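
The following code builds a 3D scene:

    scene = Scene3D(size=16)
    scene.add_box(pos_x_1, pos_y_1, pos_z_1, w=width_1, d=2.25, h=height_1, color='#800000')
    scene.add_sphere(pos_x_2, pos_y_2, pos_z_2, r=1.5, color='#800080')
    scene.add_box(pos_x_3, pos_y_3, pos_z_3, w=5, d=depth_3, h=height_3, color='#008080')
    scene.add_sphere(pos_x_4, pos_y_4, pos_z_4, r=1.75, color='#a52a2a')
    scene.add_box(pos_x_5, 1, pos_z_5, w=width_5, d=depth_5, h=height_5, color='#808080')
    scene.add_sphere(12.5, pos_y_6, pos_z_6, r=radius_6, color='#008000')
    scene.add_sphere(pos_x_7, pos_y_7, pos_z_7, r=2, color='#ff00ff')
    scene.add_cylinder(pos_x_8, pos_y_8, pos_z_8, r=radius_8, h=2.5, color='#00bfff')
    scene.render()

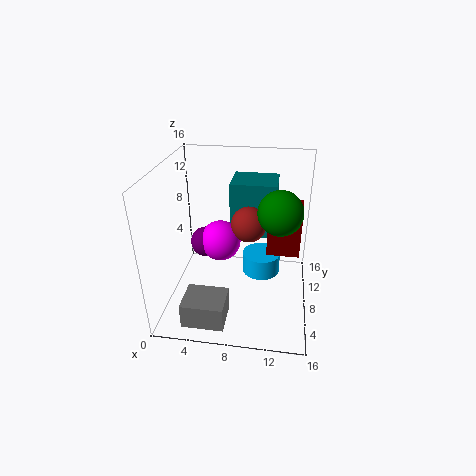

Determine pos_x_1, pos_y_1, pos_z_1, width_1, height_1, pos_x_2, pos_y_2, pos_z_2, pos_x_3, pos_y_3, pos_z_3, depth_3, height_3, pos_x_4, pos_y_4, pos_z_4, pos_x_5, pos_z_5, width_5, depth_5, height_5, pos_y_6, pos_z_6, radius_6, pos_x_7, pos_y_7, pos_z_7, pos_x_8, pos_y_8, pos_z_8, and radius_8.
pos_x_1 = 11.25; pos_y_1 = 7; pos_z_1 = 6.75; width_1 = 3.5; height_1 = 5.75; pos_x_2 = 5.25; pos_y_2 = 4.75; pos_z_2 = 9.25; pos_x_3 = 7; pos_y_3 = 8.5; pos_z_3 = 8; depth_3 = 4.25; height_3 = 6; pos_x_4 = 9.5; pos_y_4 = 5.25; pos_z_4 = 11.25; pos_x_5 = 3; pos_z_5 = 0.75; width_5 = 4.5; depth_5 = 3.75; height_5 = 2.75; pos_y_6 = 3; pos_z_6 = 13.75; radius_6 = 2; pos_x_7 = 6.75; pos_y_7 = 4.75; pos_z_7 = 9.5; pos_x_8 = 10.5; pos_y_8 = 10.5; pos_z_8 = 2.25; radius_8 = 2.25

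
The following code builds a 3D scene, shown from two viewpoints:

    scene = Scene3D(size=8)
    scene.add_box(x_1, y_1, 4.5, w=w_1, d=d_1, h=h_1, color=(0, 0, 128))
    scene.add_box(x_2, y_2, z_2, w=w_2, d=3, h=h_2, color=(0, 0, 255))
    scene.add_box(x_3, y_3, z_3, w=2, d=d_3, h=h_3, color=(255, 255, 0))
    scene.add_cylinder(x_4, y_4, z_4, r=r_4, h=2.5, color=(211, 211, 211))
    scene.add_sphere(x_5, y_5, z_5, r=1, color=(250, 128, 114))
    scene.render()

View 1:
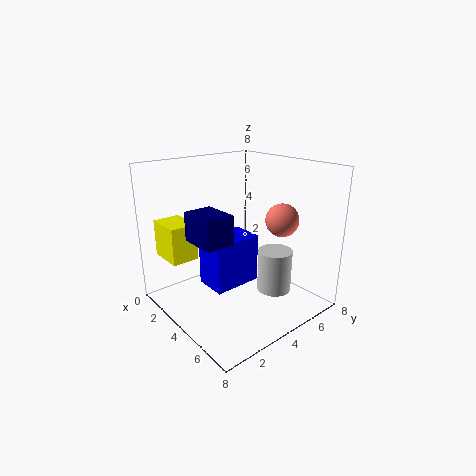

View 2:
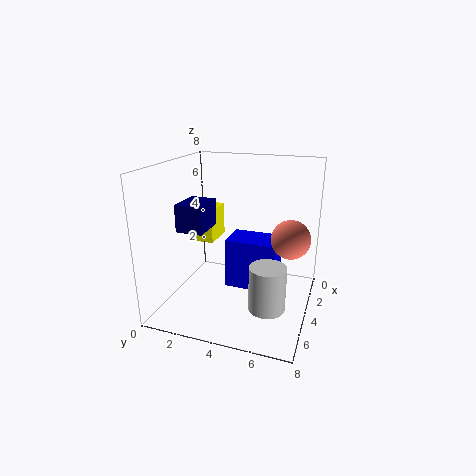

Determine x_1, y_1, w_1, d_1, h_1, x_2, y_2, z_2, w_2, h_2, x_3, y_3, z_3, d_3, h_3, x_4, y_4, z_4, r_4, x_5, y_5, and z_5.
x_1 = 3.5, y_1 = 1, w_1 = 2, d_1 = 1.5, h_1 = 1.5, x_2 = 1.5, y_2 = 3, z_2 = 0.5, w_2 = 2, h_2 = 3, x_3 = 1, y_3 = 0.5, z_3 = 3, d_3 = 1.5, h_3 = 2, x_4 = 5, y_4 = 6, z_4 = 0.5, r_4 = 1, x_5 = 4.5, y_5 = 7, z_5 = 4.5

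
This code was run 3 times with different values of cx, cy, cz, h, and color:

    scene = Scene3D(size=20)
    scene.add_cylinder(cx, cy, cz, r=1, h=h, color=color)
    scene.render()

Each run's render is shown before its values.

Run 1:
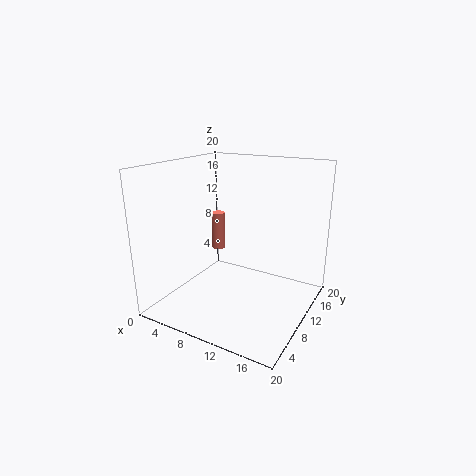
cx = 5.5
cy = 12
cz = 7
h = 5.5
color = 'salmon'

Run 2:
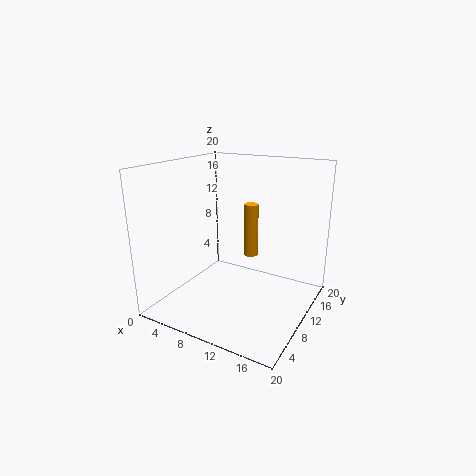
cx = 11
cy = 12
cz = 7
h = 7.5
color = 'orange'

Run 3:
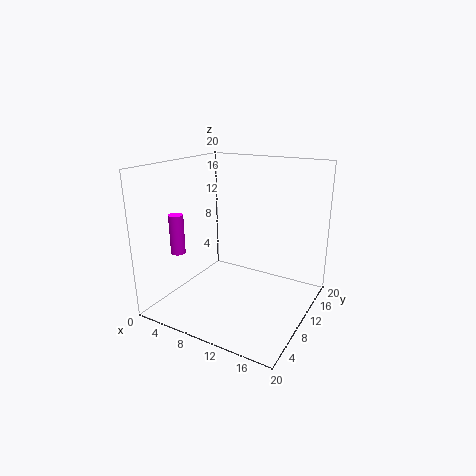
cx = 3
cy = 5.5
cz = 8
h = 5.5
color = 'magenta'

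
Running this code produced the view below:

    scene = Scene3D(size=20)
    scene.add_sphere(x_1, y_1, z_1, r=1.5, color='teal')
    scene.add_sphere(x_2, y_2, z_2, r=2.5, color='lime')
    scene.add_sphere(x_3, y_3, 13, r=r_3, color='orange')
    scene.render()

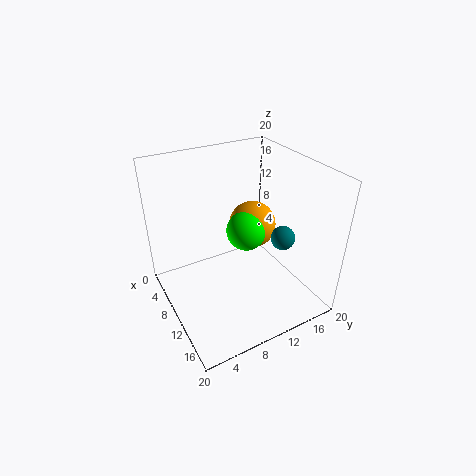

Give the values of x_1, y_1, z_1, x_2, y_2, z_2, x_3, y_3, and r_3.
x_1 = 16
y_1 = 13
z_1 = 12.5
x_2 = 13
y_2 = 9.5
z_2 = 13
x_3 = 12
y_3 = 11
r_3 = 3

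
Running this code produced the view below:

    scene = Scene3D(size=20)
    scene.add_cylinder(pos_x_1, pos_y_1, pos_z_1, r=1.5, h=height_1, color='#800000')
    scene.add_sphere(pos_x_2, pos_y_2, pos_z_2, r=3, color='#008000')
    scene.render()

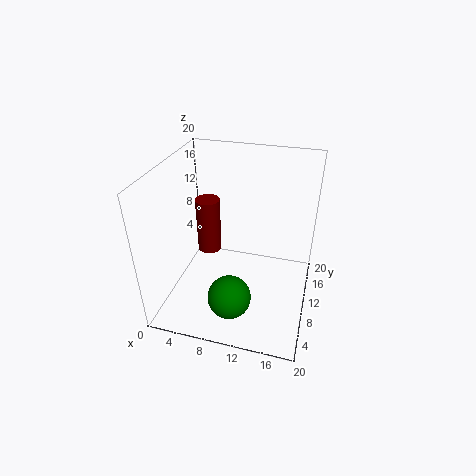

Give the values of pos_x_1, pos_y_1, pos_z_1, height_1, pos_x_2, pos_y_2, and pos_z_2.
pos_x_1 = 7
pos_y_1 = 7
pos_z_1 = 10
height_1 = 7
pos_x_2 = 10
pos_y_2 = 5.5
pos_z_2 = 3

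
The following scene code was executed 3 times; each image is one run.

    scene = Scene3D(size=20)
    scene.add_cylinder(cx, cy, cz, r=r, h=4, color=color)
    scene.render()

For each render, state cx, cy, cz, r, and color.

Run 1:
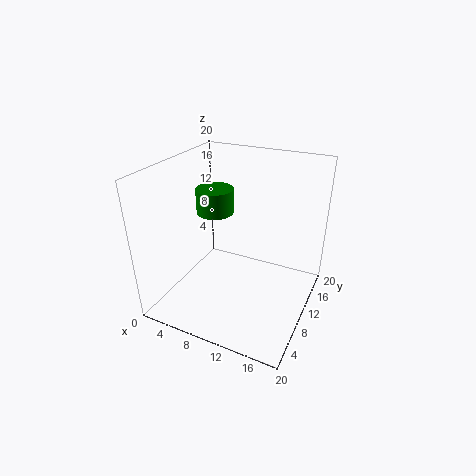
cx = 3; cy = 16; cz = 10; r = 3; color = 'green'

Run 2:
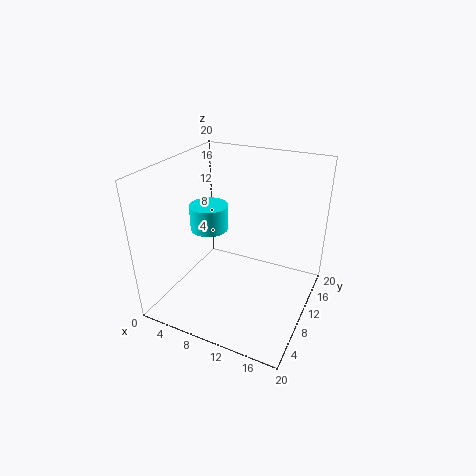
cx = 3; cy = 14; cz = 8; r = 3; color = 'cyan'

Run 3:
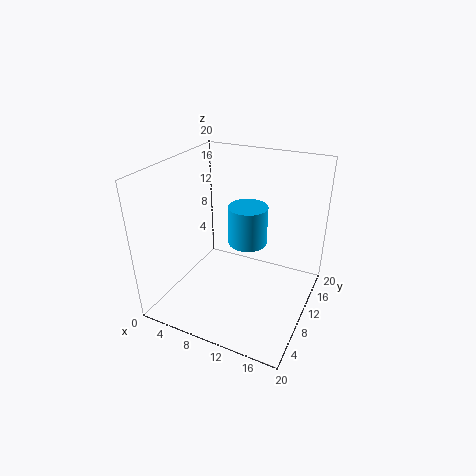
cx = 15; cy = 2; cz = 15; r = 2; color = 'deepskyblue'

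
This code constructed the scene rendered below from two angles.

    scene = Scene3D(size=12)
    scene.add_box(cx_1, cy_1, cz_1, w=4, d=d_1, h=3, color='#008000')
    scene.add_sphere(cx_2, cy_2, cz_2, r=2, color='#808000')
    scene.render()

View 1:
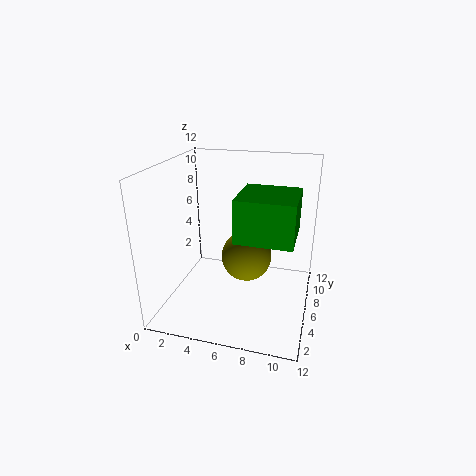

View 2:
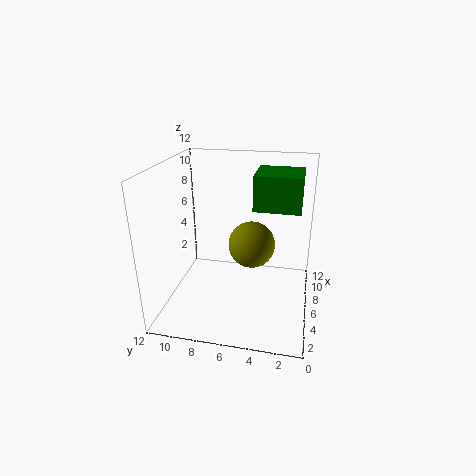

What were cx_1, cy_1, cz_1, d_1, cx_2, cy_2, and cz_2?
cx_1 = 7
cy_1 = 1
cz_1 = 8
d_1 = 4
cx_2 = 7
cy_2 = 5
cz_2 = 5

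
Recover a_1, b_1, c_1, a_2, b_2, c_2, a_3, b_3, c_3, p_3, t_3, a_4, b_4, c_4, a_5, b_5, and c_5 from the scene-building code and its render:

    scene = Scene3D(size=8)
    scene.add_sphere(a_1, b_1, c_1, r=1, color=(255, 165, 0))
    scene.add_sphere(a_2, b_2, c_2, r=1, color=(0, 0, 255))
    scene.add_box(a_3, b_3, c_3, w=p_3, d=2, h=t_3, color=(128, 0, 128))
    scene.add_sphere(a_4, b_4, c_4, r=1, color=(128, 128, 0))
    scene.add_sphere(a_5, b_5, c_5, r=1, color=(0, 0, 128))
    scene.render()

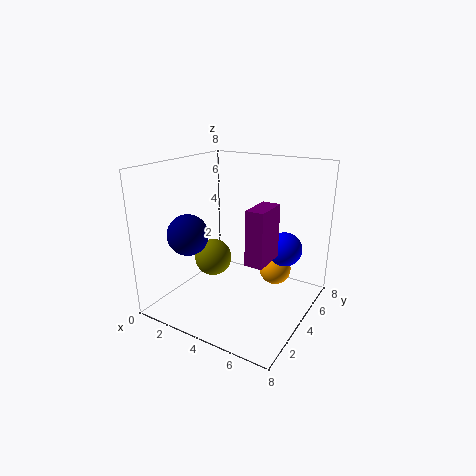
a_1 = 5; b_1 = 7; c_1 = 1; a_2 = 6; b_2 = 6; c_2 = 3; a_3 = 5; b_3 = 3; c_3 = 3; p_3 = 1; t_3 = 3; a_4 = 3; b_4 = 3; c_4 = 3; a_5 = 3; b_5 = 1; c_5 = 5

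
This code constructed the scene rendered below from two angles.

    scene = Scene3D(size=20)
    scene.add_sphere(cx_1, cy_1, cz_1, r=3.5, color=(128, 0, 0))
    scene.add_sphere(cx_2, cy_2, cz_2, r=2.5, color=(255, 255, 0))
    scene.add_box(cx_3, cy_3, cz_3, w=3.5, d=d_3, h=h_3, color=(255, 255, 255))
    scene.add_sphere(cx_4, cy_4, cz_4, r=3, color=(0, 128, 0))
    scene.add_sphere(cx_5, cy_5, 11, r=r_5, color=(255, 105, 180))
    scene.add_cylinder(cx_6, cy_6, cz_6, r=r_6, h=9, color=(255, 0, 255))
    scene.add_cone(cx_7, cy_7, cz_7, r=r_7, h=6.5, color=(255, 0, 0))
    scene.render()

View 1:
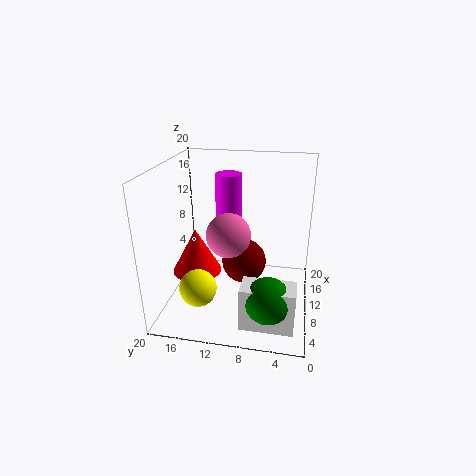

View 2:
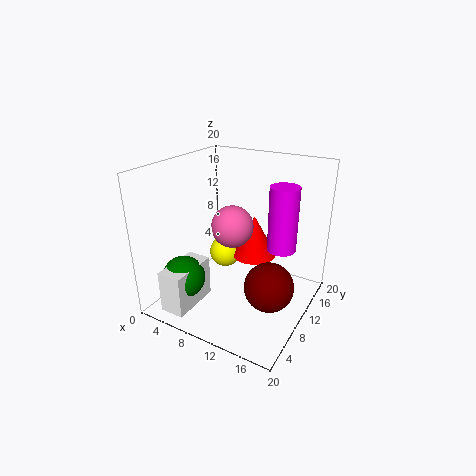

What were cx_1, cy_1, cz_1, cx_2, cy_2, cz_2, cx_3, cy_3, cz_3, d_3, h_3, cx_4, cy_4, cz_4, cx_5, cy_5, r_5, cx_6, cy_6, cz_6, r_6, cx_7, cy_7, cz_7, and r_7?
cx_1 = 15, cy_1 = 10, cz_1 = 3.5, cx_2 = 5, cy_2 = 14.5, cz_2 = 4.5, cx_3 = 2.5, cy_3 = 1.5, cz_3 = 0.5, d_3 = 7, h_3 = 6, cx_4 = 4, cy_4 = 5, cz_4 = 4.5, cx_5 = 8.5, cy_5 = 11, r_5 = 3, cx_6 = 15.5, cy_6 = 12.5, cz_6 = 8.5, r_6 = 2, cx_7 = 9.5, cy_7 = 16, cz_7 = 4.5, r_7 = 3.5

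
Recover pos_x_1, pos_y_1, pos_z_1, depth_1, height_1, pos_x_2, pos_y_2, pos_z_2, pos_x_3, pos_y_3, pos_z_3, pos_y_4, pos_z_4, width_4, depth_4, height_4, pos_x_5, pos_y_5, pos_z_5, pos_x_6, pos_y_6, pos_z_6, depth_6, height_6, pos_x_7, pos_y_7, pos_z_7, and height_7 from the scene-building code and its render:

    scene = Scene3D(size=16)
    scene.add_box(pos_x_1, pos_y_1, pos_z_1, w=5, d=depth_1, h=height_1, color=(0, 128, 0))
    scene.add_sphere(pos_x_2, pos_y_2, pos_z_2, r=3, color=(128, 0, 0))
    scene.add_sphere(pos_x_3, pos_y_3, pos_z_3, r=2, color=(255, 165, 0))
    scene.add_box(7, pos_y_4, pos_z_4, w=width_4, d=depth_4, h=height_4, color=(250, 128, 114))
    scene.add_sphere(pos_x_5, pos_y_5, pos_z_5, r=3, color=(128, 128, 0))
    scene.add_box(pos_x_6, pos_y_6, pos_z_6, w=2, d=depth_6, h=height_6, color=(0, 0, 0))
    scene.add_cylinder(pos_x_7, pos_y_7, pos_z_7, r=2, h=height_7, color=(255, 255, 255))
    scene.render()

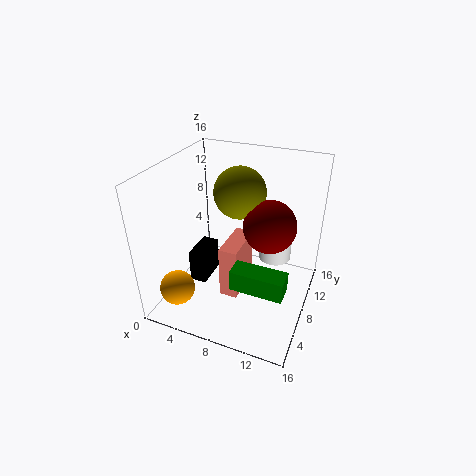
pos_x_1 = 10; pos_y_1 = 1; pos_z_1 = 7; depth_1 = 2; height_1 = 2; pos_x_2 = 11; pos_y_2 = 10; pos_z_2 = 9; pos_x_3 = 2; pos_y_3 = 4; pos_z_3 = 2; pos_y_4 = 5; pos_z_4 = 2; width_4 = 2; depth_4 = 5; height_4 = 6; pos_x_5 = 7; pos_y_5 = 11; pos_z_5 = 12; pos_x_6 = 2; pos_y_6 = 7; pos_z_6 = 1; depth_6 = 4; height_6 = 4; pos_x_7 = 11; pos_y_7 = 13; pos_z_7 = 3; height_7 = 3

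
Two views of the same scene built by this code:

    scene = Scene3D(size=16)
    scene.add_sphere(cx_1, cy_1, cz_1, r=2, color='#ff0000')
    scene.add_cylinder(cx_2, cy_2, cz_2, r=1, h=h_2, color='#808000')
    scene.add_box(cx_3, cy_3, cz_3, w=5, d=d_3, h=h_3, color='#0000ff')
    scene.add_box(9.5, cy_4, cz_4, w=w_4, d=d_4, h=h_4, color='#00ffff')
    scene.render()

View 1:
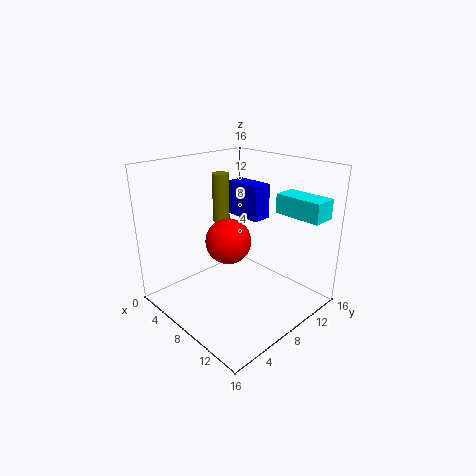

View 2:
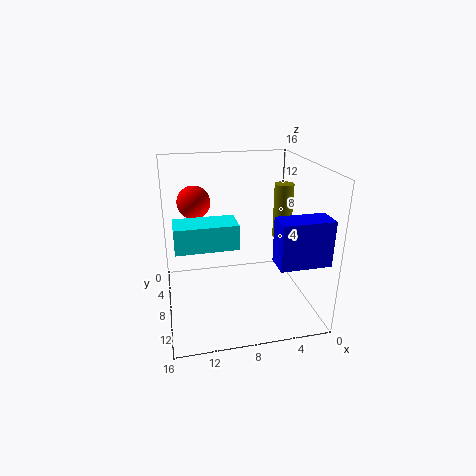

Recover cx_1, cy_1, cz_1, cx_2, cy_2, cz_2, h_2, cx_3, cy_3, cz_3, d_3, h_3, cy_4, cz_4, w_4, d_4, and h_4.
cx_1 = 12.25
cy_1 = 2.75
cz_1 = 10.75
cx_2 = 3.5
cy_2 = 9.5
cz_2 = 8.5
h_2 = 5.75
cx_3 = 0.75
cy_3 = 13.25
cz_3 = 7.75
d_3 = 2.5
h_3 = 4.5
cy_4 = 12.5
cz_4 = 10.25
w_4 = 5.5
d_4 = 2.75
h_4 = 2.25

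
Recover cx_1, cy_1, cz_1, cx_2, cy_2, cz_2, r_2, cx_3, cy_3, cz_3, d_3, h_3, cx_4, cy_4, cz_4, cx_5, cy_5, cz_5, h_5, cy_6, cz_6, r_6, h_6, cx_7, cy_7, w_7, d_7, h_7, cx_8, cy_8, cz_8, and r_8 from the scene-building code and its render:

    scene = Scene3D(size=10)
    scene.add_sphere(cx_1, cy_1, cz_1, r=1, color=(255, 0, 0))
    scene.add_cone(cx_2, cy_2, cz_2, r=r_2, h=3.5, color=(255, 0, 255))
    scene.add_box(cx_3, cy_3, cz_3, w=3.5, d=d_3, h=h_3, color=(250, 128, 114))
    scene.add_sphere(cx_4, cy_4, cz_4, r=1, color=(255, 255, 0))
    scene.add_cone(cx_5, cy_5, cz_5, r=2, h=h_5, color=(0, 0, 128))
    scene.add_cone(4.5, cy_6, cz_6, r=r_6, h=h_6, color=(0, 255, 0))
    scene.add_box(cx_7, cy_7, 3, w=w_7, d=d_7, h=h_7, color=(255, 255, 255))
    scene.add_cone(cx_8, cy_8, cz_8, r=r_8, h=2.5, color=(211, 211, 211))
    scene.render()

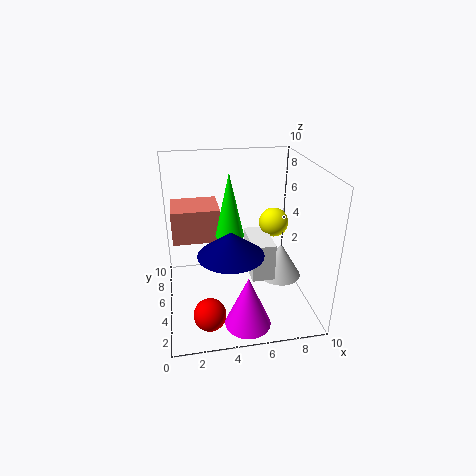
cx_1 = 2.5, cy_1 = 1, cz_1 = 2, cx_2 = 5, cy_2 = 1.5, cz_2 = 0.5, r_2 = 1.5, cx_3 = 0.5, cy_3 = 6.5, cz_3 = 4, d_3 = 3, h_3 = 2.5, cx_4 = 7.5, cy_4 = 5, cz_4 = 6, cx_5 = 4, cy_5 = 2, cz_5 = 5.5, h_5 = 1.5, cy_6 = 5.5, cz_6 = 5, r_6 = 1, h_6 = 4.5, cx_7 = 5.5, cy_7 = 2.5, w_7 = 1.5, d_7 = 3, h_7 = 2.5, cx_8 = 8, cy_8 = 4.5, cz_8 = 2, r_8 = 1.5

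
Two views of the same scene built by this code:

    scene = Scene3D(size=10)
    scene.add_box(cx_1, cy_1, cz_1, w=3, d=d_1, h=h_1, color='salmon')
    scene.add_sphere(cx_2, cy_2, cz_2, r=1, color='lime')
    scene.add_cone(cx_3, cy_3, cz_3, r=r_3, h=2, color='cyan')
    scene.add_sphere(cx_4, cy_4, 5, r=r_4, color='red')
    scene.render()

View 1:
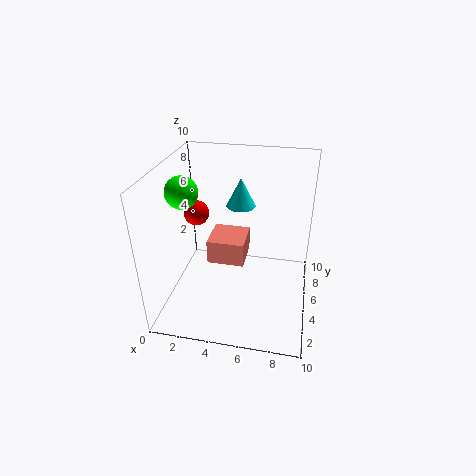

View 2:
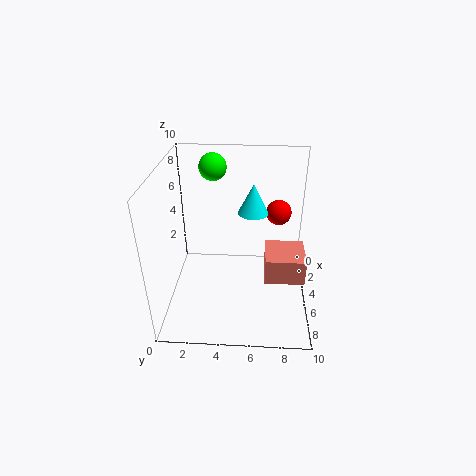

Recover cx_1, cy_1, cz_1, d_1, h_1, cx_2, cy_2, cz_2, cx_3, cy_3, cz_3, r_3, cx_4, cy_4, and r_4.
cx_1 = 2, cy_1 = 7, cz_1 = 1, d_1 = 3, h_1 = 2, cx_2 = 2, cy_2 = 3, cz_2 = 9, cx_3 = 5, cy_3 = 6, cz_3 = 7, r_3 = 1, cx_4 = 1, cy_4 = 8, r_4 = 1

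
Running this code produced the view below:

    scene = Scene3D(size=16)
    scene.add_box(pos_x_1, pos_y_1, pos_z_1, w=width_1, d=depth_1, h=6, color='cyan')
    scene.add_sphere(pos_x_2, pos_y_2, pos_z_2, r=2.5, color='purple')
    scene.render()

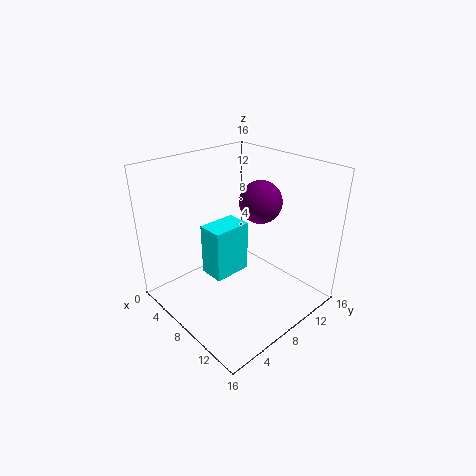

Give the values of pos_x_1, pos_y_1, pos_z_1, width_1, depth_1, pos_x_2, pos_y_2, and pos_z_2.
pos_x_1 = 4.5, pos_y_1 = 5.5, pos_z_1 = 3, width_1 = 3, depth_1 = 4.5, pos_x_2 = 7.5, pos_y_2 = 12, pos_z_2 = 11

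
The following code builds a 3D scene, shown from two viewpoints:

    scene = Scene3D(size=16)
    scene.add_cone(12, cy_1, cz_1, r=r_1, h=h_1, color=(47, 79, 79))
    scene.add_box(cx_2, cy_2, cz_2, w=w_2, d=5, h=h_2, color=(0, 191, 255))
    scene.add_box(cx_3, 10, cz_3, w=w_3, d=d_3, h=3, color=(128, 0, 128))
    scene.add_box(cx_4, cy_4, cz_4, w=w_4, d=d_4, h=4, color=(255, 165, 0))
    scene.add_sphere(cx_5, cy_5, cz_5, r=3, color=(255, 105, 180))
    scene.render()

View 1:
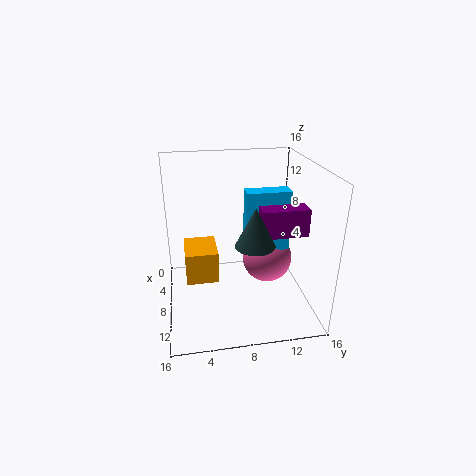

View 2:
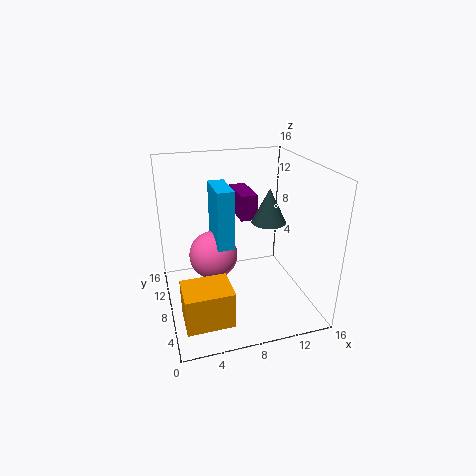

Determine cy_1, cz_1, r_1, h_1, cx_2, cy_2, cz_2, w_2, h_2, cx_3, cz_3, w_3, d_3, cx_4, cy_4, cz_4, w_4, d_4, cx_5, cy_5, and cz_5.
cy_1 = 9; cz_1 = 9; r_1 = 2; h_1 = 4; cx_2 = 6; cy_2 = 9; cz_2 = 6; w_2 = 2; h_2 = 7; cx_3 = 9; cz_3 = 9; w_3 = 2; d_3 = 5; cx_4 = 1; cy_4 = 2; cz_4 = 1; w_4 = 5; d_4 = 4; cx_5 = 6; cy_5 = 12; cz_5 = 4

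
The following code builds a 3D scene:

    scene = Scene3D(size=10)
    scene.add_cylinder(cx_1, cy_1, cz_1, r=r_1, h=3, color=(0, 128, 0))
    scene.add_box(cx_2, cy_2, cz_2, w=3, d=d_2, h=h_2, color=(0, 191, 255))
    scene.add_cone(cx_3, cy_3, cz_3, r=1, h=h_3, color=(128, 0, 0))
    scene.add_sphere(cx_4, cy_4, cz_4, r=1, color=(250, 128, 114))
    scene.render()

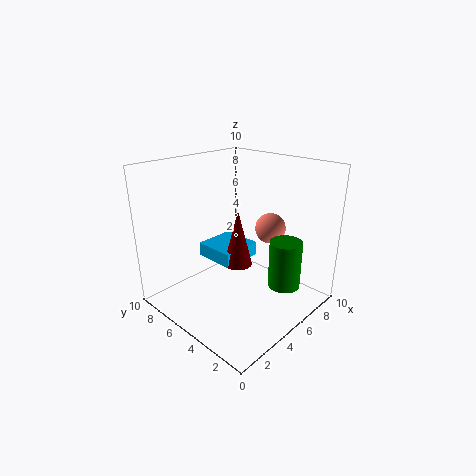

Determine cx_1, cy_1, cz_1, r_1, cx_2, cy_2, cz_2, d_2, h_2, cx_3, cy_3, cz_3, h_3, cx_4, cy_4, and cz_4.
cx_1 = 5, cy_1 = 1, cz_1 = 3, r_1 = 1, cx_2 = 4, cy_2 = 5, cz_2 = 3, d_2 = 3, h_2 = 1, cx_3 = 5, cy_3 = 5, cz_3 = 3, h_3 = 4, cx_4 = 6, cy_4 = 3, cz_4 = 6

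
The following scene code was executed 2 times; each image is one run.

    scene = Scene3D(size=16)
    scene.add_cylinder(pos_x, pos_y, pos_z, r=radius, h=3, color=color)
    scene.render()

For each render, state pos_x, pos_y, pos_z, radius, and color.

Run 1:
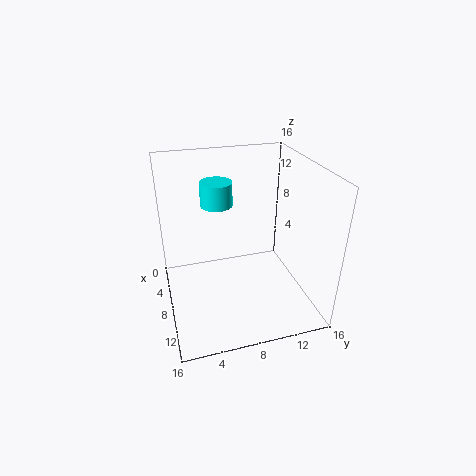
pos_x = 2
pos_y = 7
pos_z = 9.5
radius = 2
color = 'cyan'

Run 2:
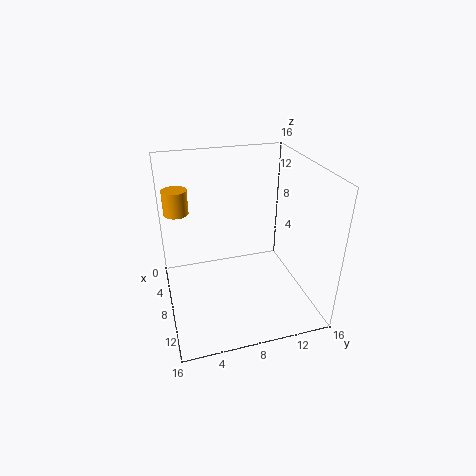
pos_x = 2
pos_y = 2
pos_z = 9
radius = 1.5
color = 'orange'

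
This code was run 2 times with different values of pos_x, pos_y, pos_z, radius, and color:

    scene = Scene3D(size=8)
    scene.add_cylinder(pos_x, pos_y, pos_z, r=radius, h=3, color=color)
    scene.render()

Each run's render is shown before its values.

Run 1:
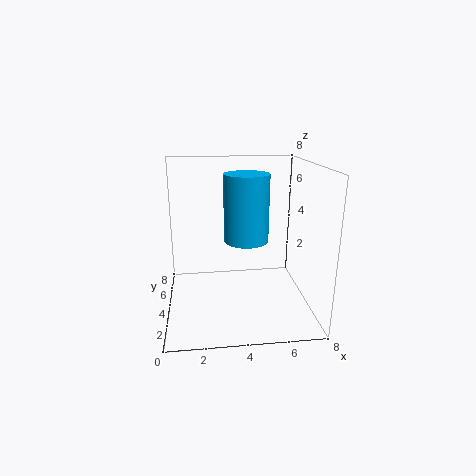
pos_x = 4
pos_y = 1
pos_z = 5
radius = 1
color = 'deepskyblue'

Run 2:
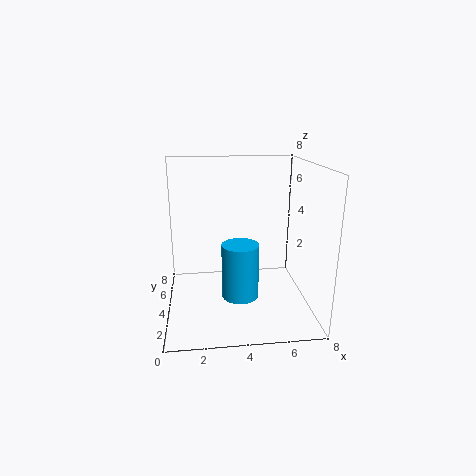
pos_x = 4
pos_y = 3
pos_z = 1
radius = 1
color = 'deepskyblue'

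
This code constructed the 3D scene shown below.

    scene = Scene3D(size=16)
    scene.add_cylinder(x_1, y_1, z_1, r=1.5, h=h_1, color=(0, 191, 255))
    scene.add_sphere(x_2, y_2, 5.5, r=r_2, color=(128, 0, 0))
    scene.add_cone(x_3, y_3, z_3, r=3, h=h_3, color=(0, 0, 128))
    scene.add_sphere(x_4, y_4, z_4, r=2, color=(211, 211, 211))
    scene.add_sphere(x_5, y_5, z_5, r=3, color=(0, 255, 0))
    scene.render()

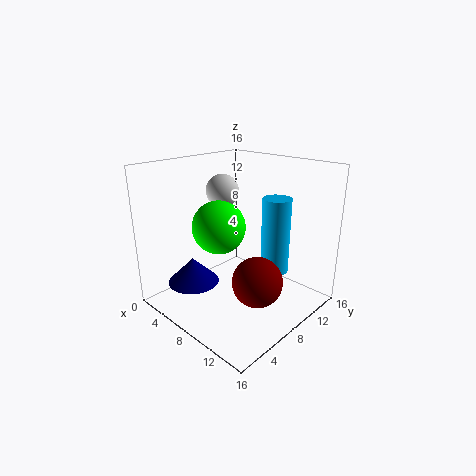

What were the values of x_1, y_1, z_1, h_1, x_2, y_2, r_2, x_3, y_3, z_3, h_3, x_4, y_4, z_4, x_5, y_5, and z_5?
x_1 = 12
y_1 = 9.5
z_1 = 5
h_1 = 8
x_2 = 13
y_2 = 5.5
r_2 = 2.5
x_3 = 3.5
y_3 = 5
z_3 = 2
h_3 = 3
x_4 = 3
y_4 = 10.5
z_4 = 12
x_5 = 6
y_5 = 7
z_5 = 9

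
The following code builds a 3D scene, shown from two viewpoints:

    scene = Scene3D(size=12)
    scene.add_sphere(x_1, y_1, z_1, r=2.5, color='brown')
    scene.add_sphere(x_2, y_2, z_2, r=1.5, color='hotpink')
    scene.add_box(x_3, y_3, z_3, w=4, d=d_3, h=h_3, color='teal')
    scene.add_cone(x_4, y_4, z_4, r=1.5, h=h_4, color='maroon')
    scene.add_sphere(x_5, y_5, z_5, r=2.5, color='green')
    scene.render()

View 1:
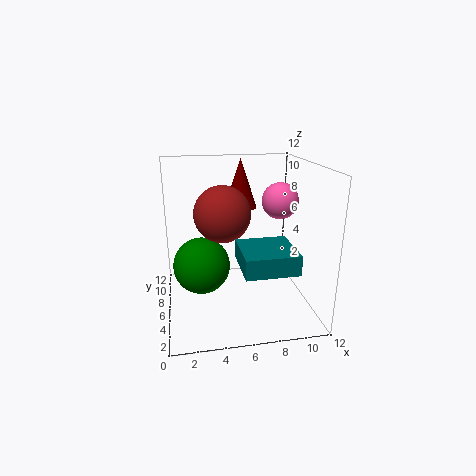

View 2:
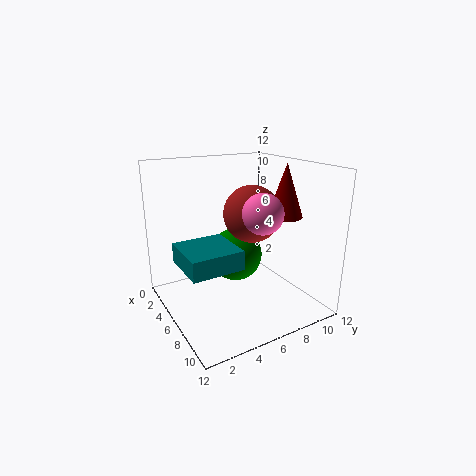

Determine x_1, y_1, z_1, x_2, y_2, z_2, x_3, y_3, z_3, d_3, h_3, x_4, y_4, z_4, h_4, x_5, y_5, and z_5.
x_1 = 5; y_1 = 8; z_1 = 7.5; x_2 = 9.5; y_2 = 6; z_2 = 9; x_3 = 5.5; y_3 = 0.5; z_3 = 5; d_3 = 4; h_3 = 1.5; x_4 = 7; y_4 = 10; z_4 = 7.5; h_4 = 4.5; x_5 = 3; y_5 = 7.5; z_5 = 3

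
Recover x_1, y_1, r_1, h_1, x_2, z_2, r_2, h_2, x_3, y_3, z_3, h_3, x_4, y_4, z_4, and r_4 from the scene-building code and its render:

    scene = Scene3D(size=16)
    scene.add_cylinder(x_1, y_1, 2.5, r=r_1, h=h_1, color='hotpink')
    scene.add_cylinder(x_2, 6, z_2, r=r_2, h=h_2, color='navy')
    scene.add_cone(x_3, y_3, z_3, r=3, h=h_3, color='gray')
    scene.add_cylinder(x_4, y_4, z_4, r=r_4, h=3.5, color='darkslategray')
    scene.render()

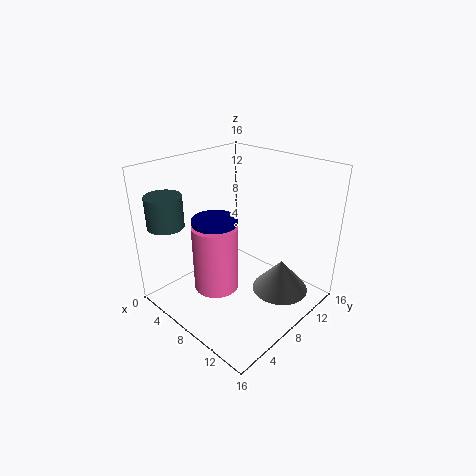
x_1 = 7; y_1 = 5.5; r_1 = 2.5; h_1 = 7.5; x_2 = 6.5; z_2 = 8; r_2 = 2.5; h_2 = 2.5; x_3 = 13; y_3 = 9.5; z_3 = 3; h_3 = 3.5; x_4 = 2.5; y_4 = 2.5; z_4 = 9.5; r_4 = 2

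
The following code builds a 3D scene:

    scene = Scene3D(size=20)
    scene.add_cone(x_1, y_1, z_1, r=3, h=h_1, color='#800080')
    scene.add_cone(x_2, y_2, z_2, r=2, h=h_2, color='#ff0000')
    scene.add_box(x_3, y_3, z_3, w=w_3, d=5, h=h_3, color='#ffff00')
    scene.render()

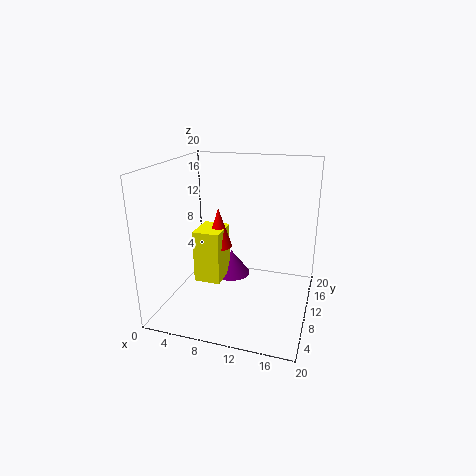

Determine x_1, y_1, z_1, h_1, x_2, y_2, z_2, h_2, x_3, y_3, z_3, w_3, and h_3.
x_1 = 7
y_1 = 16
z_1 = 1
h_1 = 4
x_2 = 6
y_2 = 13
z_2 = 7
h_2 = 6
x_3 = 3
y_3 = 10
z_3 = 2
w_3 = 4
h_3 = 8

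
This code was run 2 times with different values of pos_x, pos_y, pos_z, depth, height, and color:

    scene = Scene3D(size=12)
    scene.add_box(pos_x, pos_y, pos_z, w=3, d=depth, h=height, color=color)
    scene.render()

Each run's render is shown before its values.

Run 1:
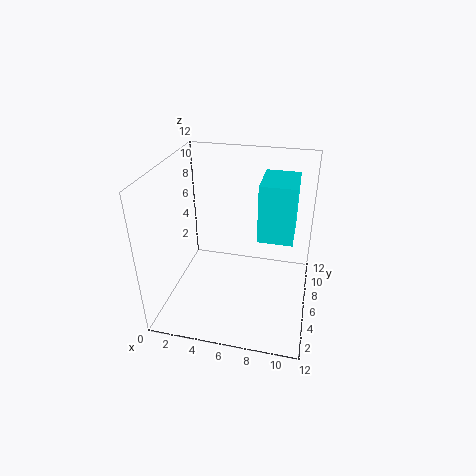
pos_x = 7.5, pos_y = 6.5, pos_z = 5.5, depth = 4, height = 5, color = 'cyan'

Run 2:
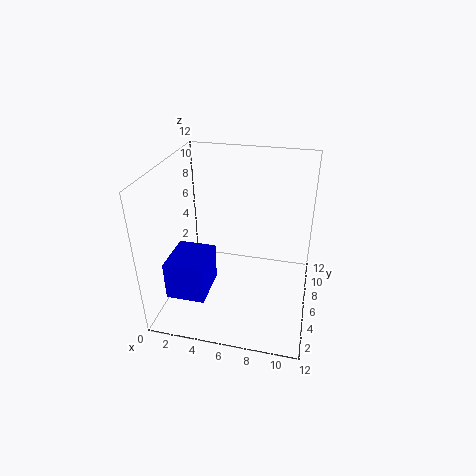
pos_x = 1.5, pos_y = 1, pos_z = 3, depth = 3.5, height = 3, color = 'blue'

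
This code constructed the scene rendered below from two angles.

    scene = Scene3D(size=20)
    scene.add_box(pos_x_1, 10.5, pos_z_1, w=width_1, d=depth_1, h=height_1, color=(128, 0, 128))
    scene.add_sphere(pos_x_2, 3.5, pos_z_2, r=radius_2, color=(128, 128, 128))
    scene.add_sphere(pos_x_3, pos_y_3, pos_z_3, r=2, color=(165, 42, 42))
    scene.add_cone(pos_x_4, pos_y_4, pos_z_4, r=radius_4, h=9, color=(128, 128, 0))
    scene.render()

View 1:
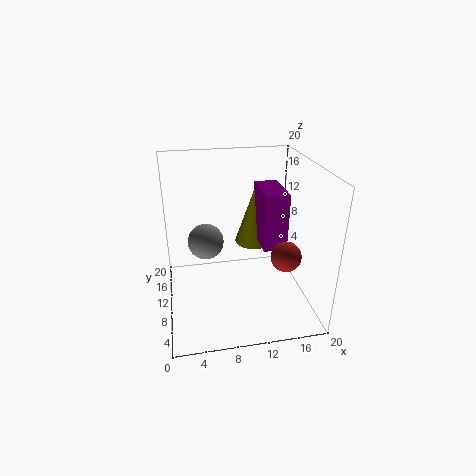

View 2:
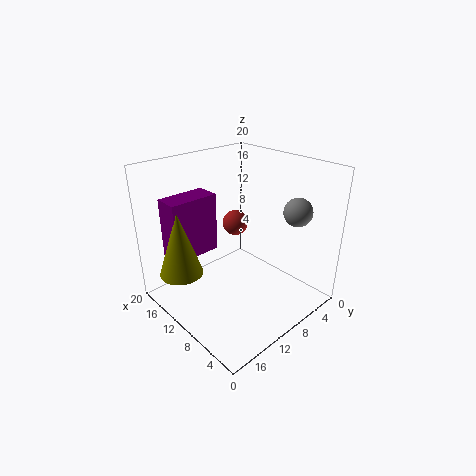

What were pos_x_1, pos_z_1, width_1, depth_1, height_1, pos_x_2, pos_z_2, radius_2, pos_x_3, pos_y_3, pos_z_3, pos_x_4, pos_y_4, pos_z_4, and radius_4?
pos_x_1 = 14; pos_z_1 = 7; width_1 = 3.5; depth_1 = 7; height_1 = 8.5; pos_x_2 = 5; pos_z_2 = 13.5; radius_2 = 2; pos_x_3 = 15.5; pos_y_3 = 5.5; pos_z_3 = 9; pos_x_4 = 14; pos_y_4 = 17; pos_z_4 = 5.5; radius_4 = 3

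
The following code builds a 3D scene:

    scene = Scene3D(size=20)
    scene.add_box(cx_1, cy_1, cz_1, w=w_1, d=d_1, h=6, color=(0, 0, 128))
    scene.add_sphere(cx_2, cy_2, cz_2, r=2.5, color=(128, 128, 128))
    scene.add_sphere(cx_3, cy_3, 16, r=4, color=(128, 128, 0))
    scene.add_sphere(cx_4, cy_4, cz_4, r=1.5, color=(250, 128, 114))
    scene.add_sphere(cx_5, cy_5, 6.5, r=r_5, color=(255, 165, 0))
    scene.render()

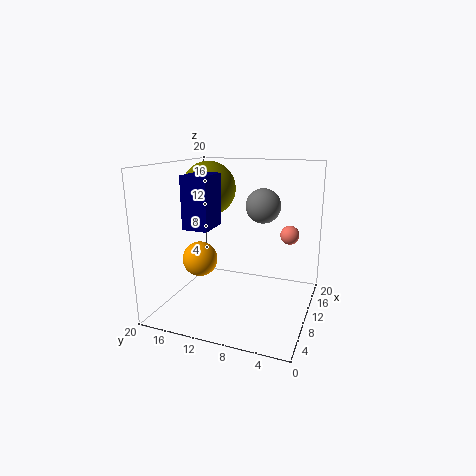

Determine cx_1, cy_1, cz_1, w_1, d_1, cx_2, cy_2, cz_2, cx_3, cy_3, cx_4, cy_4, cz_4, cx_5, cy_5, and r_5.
cx_1 = 0.5
cy_1 = 10
cz_1 = 13.5
w_1 = 4
d_1 = 3
cx_2 = 13.5
cy_2 = 7.5
cz_2 = 14
cx_3 = 13.5
cy_3 = 16
cx_4 = 18.5
cy_4 = 4.5
cz_4 = 8.5
cx_5 = 9
cy_5 = 15.5
r_5 = 2.5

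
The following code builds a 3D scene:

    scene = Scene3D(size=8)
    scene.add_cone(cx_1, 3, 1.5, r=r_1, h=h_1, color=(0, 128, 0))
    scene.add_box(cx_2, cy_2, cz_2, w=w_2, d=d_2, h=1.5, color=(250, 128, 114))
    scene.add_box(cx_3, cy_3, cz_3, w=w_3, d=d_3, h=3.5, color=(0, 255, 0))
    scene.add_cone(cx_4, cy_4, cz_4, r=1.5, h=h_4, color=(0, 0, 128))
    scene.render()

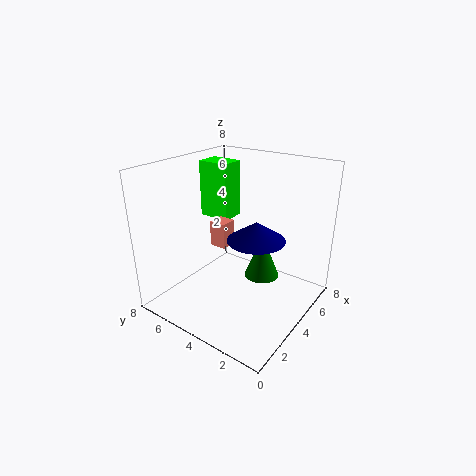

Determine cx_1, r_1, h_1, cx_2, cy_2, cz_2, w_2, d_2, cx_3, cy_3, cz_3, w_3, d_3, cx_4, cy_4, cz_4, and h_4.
cx_1 = 5, r_1 = 1, h_1 = 2.5, cx_2 = 4, cy_2 = 5, cz_2 = 3, w_2 = 1, d_2 = 1, cx_3 = 5.5, cy_3 = 6, cz_3 = 4, w_3 = 1.5, d_3 = 2, cx_4 = 3.5, cy_4 = 2.5, cz_4 = 4.5, h_4 = 1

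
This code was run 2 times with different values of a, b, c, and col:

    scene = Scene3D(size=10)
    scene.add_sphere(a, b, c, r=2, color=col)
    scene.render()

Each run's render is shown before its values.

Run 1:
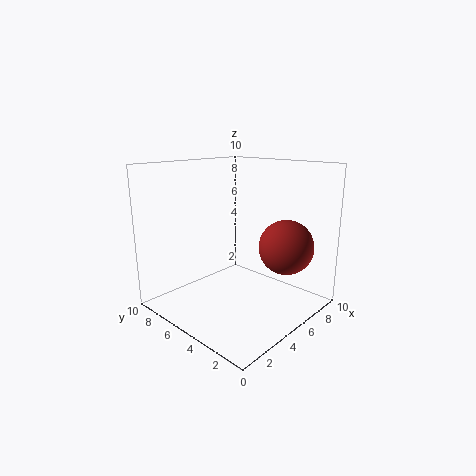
a = 8, b = 3, c = 4, col = 'brown'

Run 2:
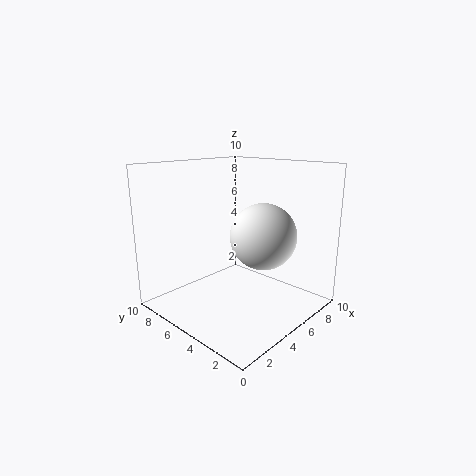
a = 4, b = 2, c = 6, col = 'white'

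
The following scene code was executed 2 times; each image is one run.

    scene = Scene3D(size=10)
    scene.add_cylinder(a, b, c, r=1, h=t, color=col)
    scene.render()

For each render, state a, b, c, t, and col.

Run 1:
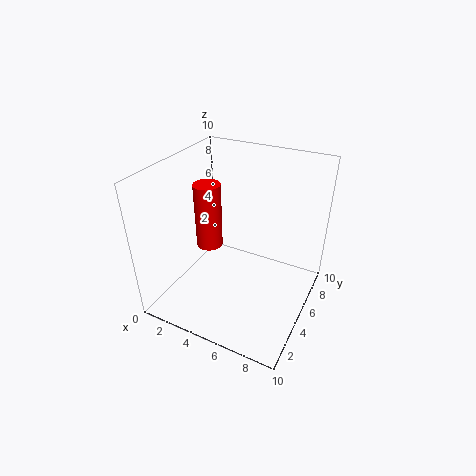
a = 2; b = 6; c = 3; t = 5; col = 'red'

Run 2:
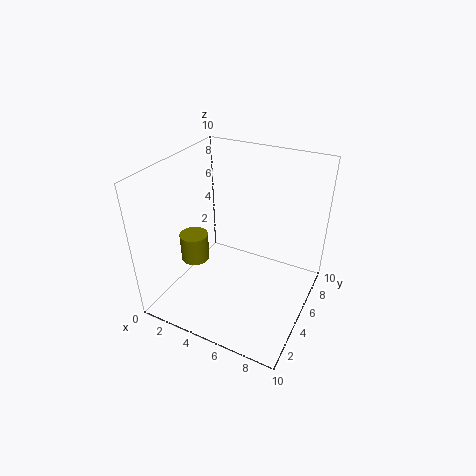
a = 2; b = 4; c = 3; t = 2; col = 'olive'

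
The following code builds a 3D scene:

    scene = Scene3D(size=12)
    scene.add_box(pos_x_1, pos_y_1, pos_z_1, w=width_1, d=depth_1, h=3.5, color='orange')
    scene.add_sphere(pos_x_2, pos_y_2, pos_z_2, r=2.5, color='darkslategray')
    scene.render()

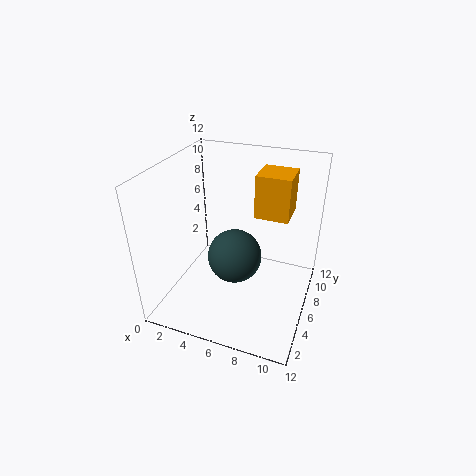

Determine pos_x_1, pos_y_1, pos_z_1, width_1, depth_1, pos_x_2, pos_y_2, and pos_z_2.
pos_x_1 = 7.25, pos_y_1 = 6.25, pos_z_1 = 8, width_1 = 2.75, depth_1 = 2.75, pos_x_2 = 5, pos_y_2 = 7.75, pos_z_2 = 2.75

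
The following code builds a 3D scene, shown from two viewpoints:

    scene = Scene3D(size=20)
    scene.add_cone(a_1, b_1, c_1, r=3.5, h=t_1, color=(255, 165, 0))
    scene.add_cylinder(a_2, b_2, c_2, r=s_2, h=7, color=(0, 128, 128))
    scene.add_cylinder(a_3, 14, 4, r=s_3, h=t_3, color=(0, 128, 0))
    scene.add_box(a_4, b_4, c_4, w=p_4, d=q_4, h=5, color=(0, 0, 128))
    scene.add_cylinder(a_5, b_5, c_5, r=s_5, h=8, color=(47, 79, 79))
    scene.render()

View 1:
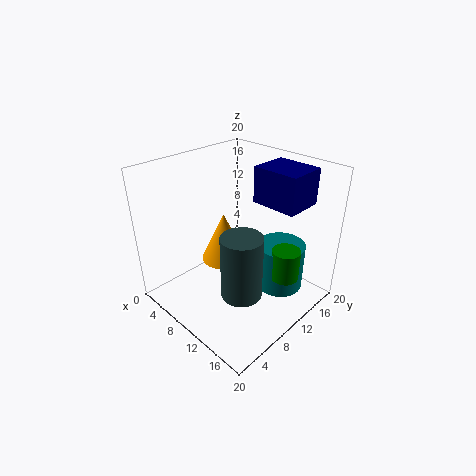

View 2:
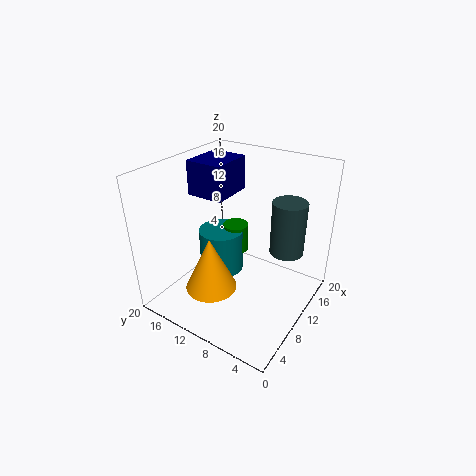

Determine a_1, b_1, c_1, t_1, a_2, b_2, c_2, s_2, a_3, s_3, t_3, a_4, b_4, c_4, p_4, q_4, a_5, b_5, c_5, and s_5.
a_1 = 5.5, b_1 = 11.5, c_1 = 4, t_1 = 7.5, a_2 = 13.5, b_2 = 15.5, c_2 = 1, s_2 = 3.5, a_3 = 15.5, s_3 = 2, t_3 = 4.5, a_4 = 10, b_4 = 13, c_4 = 14.5, p_4 = 6.5, q_4 = 5.5, a_5 = 15.5, b_5 = 5, c_5 = 6.5, s_5 = 2.5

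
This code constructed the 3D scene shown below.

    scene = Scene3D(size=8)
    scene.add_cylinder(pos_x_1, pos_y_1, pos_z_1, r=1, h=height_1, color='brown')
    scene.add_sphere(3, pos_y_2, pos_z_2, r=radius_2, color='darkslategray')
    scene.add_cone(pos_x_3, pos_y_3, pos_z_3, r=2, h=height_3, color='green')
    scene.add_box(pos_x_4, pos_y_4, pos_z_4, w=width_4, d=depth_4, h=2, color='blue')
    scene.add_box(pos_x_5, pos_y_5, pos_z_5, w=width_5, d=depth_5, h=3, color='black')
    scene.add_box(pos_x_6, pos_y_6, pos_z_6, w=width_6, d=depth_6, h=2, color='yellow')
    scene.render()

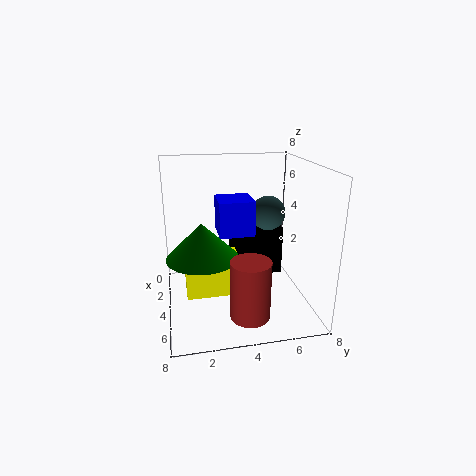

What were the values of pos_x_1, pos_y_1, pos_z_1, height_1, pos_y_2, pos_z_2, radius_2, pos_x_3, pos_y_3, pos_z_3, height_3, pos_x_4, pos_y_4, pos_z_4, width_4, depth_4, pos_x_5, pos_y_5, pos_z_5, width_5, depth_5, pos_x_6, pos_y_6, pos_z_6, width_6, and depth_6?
pos_x_1 = 7; pos_y_1 = 4; pos_z_1 = 1; height_1 = 3; pos_y_2 = 6; pos_z_2 = 5; radius_2 = 1; pos_x_3 = 4; pos_y_3 = 2; pos_z_3 = 3; height_3 = 2; pos_x_4 = 2; pos_y_4 = 3; pos_z_4 = 4; width_4 = 2; depth_4 = 2; pos_x_5 = 1; pos_y_5 = 4; pos_z_5 = 1; width_5 = 2; depth_5 = 3; pos_x_6 = 3; pos_y_6 = 1; pos_z_6 = 1; width_6 = 2; depth_6 = 3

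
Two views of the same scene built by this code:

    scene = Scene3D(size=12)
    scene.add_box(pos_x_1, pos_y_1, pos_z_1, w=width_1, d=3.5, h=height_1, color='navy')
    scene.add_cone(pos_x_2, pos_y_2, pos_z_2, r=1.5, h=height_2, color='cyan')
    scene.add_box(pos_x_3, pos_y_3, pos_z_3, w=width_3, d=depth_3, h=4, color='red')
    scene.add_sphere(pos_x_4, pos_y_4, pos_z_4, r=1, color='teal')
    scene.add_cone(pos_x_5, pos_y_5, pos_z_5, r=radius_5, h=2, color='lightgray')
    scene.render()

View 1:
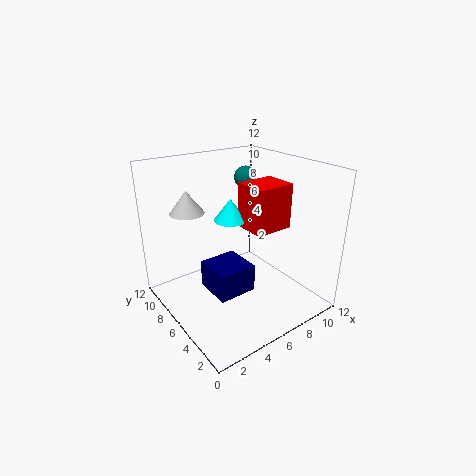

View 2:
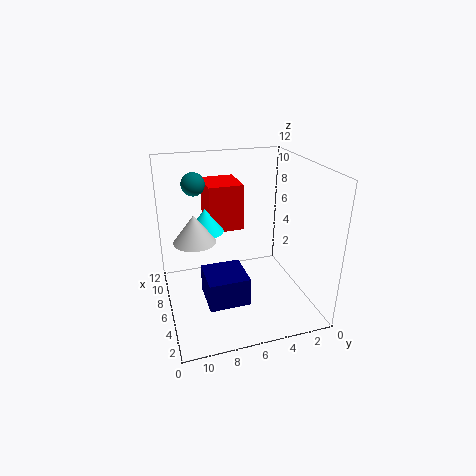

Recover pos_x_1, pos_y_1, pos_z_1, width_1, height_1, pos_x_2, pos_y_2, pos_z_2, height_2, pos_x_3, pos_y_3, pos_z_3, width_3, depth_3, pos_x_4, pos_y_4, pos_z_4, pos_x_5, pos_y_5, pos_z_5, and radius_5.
pos_x_1 = 4; pos_y_1 = 5.5; pos_z_1 = 0.5; width_1 = 3.5; height_1 = 2.5; pos_x_2 = 7; pos_y_2 = 8.5; pos_z_2 = 6.5; height_2 = 2; pos_x_3 = 7.5; pos_y_3 = 5; pos_z_3 = 6; width_3 = 3.5; depth_3 = 3; pos_x_4 = 9; pos_y_4 = 9; pos_z_4 = 10; pos_x_5 = 3.5; pos_y_5 = 10; pos_z_5 = 7.5; radius_5 = 1.5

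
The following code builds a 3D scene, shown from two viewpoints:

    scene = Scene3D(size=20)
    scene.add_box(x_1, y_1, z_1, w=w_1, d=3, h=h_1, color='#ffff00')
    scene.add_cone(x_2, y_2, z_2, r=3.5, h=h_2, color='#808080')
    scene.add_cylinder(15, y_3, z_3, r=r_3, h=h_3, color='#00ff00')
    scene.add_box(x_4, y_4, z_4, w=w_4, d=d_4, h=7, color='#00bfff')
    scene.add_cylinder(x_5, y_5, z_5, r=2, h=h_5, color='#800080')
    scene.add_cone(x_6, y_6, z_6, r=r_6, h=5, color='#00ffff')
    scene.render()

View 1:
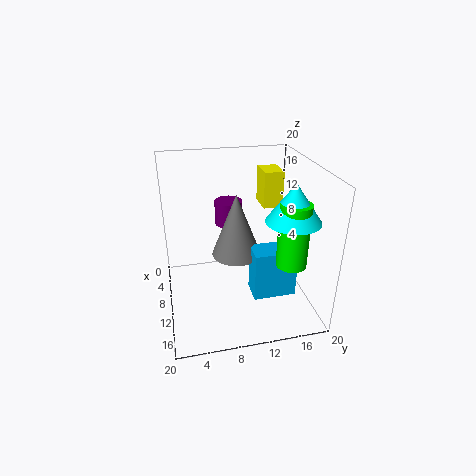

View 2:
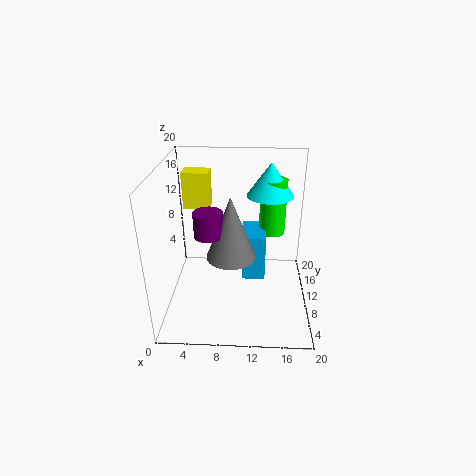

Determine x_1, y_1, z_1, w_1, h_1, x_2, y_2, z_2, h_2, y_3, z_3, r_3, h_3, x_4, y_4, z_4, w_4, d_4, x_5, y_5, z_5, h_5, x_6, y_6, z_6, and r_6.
x_1 = 1.5; y_1 = 15; z_1 = 12; w_1 = 4; h_1 = 5.5; x_2 = 9; y_2 = 10; z_2 = 7; h_2 = 9; y_3 = 16; z_3 = 8; r_3 = 2; h_3 = 8.5; x_4 = 10.5; y_4 = 11.5; z_4 = 2; w_4 = 3.5; d_4 = 6; x_5 = 6; y_5 = 9.5; z_5 = 10.5; h_5 = 3.5; x_6 = 14.5; y_6 = 16; z_6 = 14; r_6 = 3.5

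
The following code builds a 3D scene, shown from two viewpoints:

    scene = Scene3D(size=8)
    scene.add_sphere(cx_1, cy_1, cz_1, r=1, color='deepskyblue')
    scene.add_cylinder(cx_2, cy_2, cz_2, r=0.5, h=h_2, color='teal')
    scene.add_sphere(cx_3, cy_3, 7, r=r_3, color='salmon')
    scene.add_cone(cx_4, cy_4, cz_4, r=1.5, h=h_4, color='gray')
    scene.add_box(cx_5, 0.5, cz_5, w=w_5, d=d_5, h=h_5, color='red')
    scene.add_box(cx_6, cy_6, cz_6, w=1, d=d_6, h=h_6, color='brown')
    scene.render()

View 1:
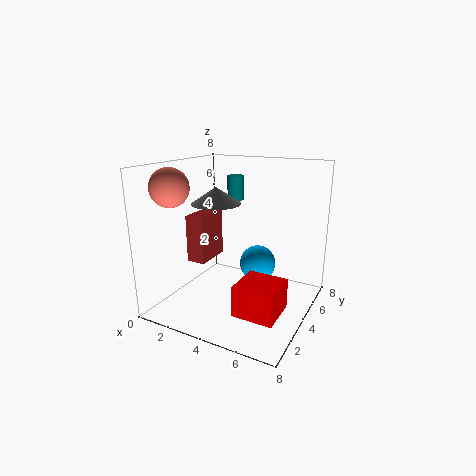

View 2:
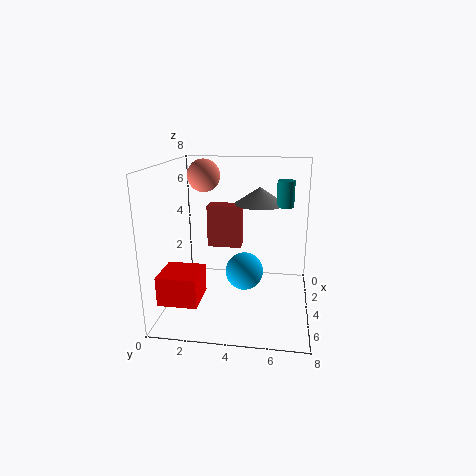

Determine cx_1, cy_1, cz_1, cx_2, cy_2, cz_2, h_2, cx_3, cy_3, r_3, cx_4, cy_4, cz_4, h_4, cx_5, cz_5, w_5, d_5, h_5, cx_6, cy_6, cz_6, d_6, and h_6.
cx_1 = 5; cy_1 = 4.5; cz_1 = 2.5; cx_2 = 2.5; cy_2 = 6.5; cz_2 = 5.5; h_2 = 1.5; cx_3 = 1.5; cy_3 = 1.5; r_3 = 1; cx_4 = 2; cy_4 = 5; cz_4 = 5.5; h_4 = 1; cx_5 = 5.5; cz_5 = 1.5; w_5 = 2; d_5 = 2; h_5 = 1.5; cx_6 = 2; cy_6 = 2; cz_6 = 3; d_6 = 2; h_6 = 2.5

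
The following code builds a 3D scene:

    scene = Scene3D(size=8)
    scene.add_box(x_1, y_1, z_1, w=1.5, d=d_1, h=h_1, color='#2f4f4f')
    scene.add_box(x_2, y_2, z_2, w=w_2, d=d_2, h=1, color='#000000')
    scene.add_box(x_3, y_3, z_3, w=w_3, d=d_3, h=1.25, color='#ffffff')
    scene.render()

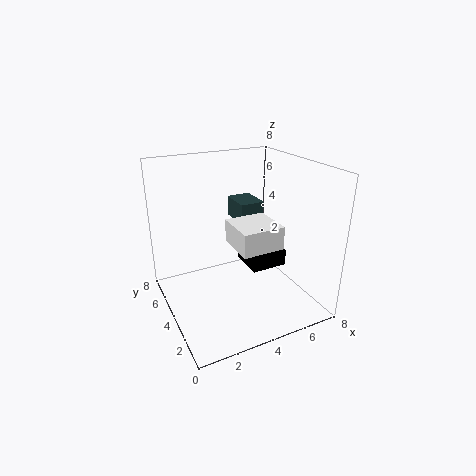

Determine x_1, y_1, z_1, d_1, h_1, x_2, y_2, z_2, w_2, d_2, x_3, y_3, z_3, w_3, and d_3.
x_1 = 5; y_1 = 5.5; z_1 = 4; d_1 = 2; h_1 = 1.25; x_2 = 5.25; y_2 = 4.25; z_2 = 1.25; w_2 = 2.25; d_2 = 2.25; x_3 = 3.25; y_3 = 1.75; z_3 = 4; w_3 = 2.25; d_3 = 2.25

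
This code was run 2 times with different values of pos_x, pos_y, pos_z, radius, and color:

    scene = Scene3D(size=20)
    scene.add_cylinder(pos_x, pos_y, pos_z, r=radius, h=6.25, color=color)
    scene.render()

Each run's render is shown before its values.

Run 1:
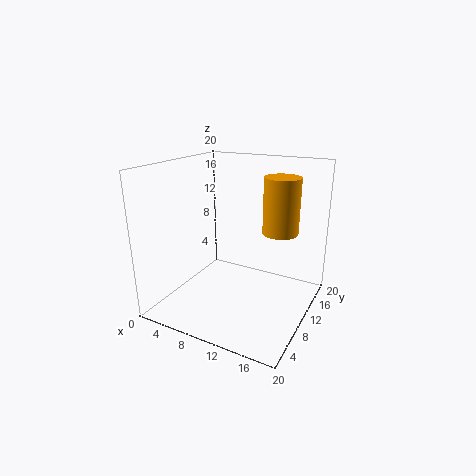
pos_x = 17.75
pos_y = 5.5
pos_z = 13.75
radius = 2
color = 'orange'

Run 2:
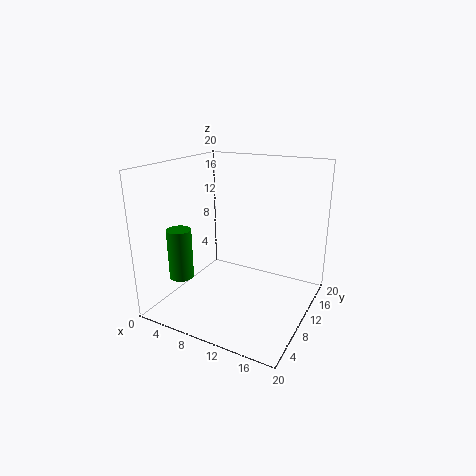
pos_x = 6.25
pos_y = 2
pos_z = 7
radius = 1.5
color = 'green'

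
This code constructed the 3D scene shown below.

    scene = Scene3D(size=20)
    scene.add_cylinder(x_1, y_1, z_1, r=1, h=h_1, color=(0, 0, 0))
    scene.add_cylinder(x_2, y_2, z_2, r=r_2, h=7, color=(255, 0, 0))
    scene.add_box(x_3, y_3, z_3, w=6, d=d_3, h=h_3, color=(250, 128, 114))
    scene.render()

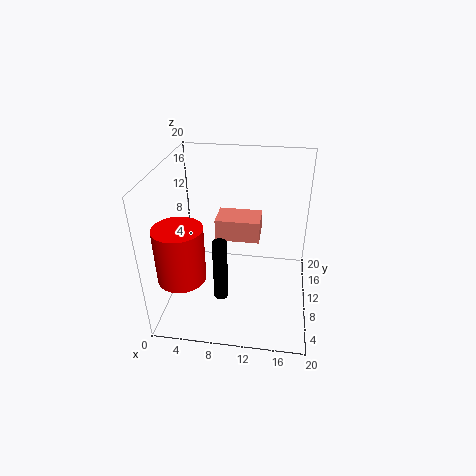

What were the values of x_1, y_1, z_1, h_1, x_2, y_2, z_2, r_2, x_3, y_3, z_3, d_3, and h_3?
x_1 = 8, y_1 = 7, z_1 = 2, h_1 = 9, x_2 = 4, y_2 = 3, z_2 = 8, r_2 = 3, x_3 = 7, y_3 = 9, z_3 = 10, d_3 = 4, h_3 = 3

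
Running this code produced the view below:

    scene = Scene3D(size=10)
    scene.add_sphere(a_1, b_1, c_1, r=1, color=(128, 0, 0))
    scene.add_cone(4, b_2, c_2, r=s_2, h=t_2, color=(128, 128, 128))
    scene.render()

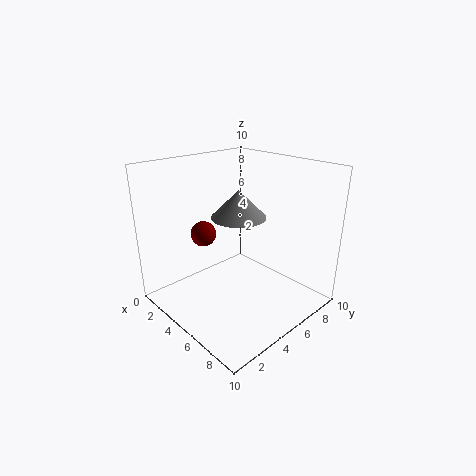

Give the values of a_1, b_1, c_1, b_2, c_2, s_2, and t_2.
a_1 = 1; b_1 = 5; c_1 = 4; b_2 = 6; c_2 = 6; s_2 = 2; t_2 = 2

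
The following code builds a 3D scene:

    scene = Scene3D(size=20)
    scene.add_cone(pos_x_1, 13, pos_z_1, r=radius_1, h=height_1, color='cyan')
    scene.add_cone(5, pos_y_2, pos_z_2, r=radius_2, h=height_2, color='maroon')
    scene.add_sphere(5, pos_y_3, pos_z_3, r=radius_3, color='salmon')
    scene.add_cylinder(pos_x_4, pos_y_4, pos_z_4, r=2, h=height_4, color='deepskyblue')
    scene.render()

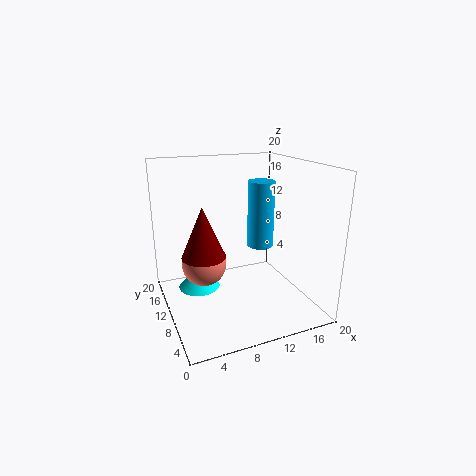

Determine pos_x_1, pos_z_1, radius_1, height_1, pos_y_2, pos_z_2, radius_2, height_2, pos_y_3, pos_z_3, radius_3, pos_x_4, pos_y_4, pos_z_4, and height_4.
pos_x_1 = 5, pos_z_1 = 2, radius_1 = 3, height_1 = 3, pos_y_2 = 10, pos_z_2 = 8, radius_2 = 3, height_2 = 7, pos_y_3 = 10, pos_z_3 = 7, radius_3 = 3, pos_x_4 = 15, pos_y_4 = 13, pos_z_4 = 7, height_4 = 10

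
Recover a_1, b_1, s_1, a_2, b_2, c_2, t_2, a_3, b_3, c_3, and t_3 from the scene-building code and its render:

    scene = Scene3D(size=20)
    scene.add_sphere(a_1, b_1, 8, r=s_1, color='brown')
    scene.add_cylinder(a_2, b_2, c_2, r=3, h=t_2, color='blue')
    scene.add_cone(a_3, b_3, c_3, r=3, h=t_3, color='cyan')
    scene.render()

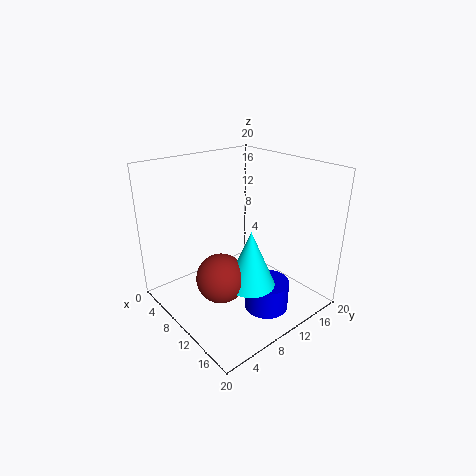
a_1 = 14
b_1 = 4
s_1 = 3
a_2 = 15
b_2 = 11
c_2 = 1
t_2 = 4
a_3 = 16
b_3 = 7
c_3 = 7
t_3 = 7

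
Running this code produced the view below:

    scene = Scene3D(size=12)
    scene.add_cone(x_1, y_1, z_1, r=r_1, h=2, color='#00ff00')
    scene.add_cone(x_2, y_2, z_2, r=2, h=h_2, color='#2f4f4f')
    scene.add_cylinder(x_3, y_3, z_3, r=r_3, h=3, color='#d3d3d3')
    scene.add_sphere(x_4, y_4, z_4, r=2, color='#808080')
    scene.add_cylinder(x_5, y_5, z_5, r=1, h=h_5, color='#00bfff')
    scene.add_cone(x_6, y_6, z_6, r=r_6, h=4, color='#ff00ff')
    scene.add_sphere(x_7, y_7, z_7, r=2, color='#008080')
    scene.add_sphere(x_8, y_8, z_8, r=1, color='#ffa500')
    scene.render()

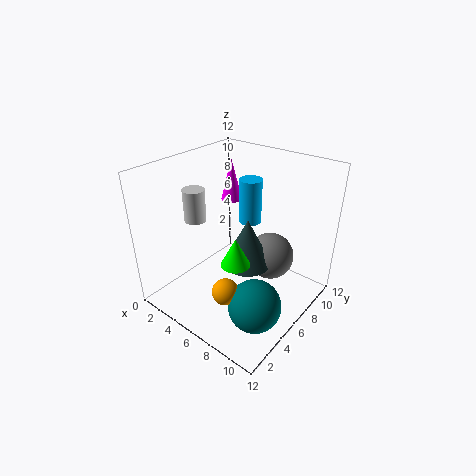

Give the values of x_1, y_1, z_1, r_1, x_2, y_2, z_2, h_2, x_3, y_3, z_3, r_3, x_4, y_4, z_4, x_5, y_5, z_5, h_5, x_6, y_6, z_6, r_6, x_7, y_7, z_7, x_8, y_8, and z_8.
x_1 = 9
y_1 = 2
z_1 = 7
r_1 = 1
x_2 = 7
y_2 = 6
z_2 = 4
h_2 = 4
x_3 = 1
y_3 = 6
z_3 = 6
r_3 = 1
x_4 = 8
y_4 = 8
z_4 = 4
x_5 = 5
y_5 = 9
z_5 = 6
h_5 = 4
x_6 = 2
y_6 = 10
z_6 = 7
r_6 = 1
x_7 = 10
y_7 = 3
z_7 = 3
x_8 = 8
y_8 = 2
z_8 = 4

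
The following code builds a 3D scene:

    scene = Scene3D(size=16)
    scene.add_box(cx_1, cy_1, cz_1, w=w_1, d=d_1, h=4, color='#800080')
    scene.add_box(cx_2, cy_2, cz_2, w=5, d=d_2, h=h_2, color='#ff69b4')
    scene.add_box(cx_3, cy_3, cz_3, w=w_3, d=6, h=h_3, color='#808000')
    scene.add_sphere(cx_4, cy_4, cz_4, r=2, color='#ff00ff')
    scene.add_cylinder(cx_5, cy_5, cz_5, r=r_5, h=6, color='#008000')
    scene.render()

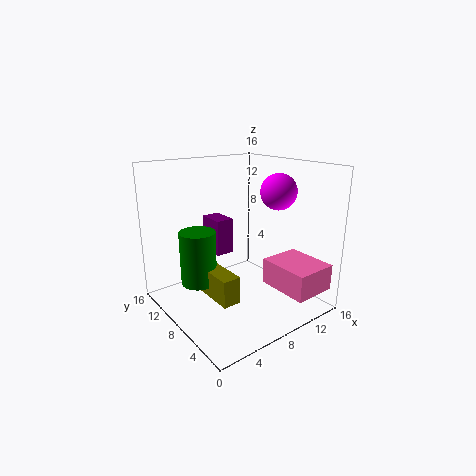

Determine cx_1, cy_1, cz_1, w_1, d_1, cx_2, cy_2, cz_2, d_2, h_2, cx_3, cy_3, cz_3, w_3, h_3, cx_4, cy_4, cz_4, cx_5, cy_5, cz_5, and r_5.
cx_1 = 6, cy_1 = 9, cz_1 = 6, w_1 = 2, d_1 = 3, cx_2 = 11, cy_2 = 1, cz_2 = 2, d_2 = 6, h_2 = 3, cx_3 = 4, cy_3 = 5, cz_3 = 2, w_3 = 2, h_3 = 3, cx_4 = 12, cy_4 = 6, cz_4 = 13, cx_5 = 4, cy_5 = 10, cz_5 = 3, r_5 = 2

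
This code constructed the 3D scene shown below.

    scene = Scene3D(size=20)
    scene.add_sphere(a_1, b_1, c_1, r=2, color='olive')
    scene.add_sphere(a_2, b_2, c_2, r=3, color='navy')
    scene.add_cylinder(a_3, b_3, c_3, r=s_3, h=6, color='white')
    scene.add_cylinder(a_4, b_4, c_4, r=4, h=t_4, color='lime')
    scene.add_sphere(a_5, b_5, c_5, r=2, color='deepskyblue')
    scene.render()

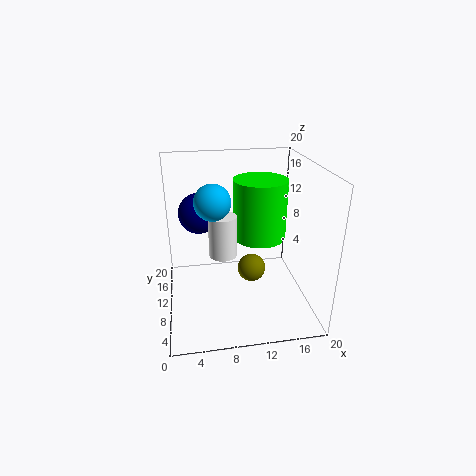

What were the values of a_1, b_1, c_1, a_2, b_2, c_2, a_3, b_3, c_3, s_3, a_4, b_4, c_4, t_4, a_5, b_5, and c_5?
a_1 = 12; b_1 = 10; c_1 = 5; a_2 = 5; b_2 = 15; c_2 = 12; a_3 = 8; b_3 = 11; c_3 = 7; s_3 = 2; a_4 = 14; b_4 = 14; c_4 = 8; t_4 = 9; a_5 = 6; b_5 = 3; c_5 = 18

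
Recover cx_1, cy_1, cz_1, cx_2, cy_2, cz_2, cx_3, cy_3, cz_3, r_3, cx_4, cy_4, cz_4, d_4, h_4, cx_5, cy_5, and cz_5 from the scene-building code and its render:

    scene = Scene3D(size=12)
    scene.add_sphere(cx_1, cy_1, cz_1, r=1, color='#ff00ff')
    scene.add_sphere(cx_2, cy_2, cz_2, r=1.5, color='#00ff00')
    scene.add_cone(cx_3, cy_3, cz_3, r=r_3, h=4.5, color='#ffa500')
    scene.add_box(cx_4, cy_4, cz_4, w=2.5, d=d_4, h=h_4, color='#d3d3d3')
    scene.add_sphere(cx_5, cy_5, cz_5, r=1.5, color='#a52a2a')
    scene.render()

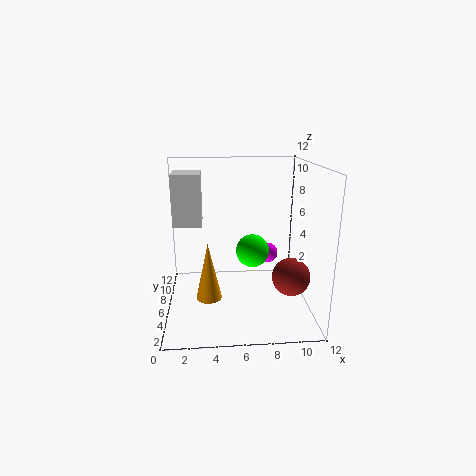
cx_1 = 9.5
cy_1 = 11
cz_1 = 2.5
cx_2 = 7.5
cy_2 = 8
cz_2 = 4
cx_3 = 3.5
cy_3 = 3.5
cz_3 = 2
r_3 = 1
cx_4 = 0.5
cy_4 = 7.5
cz_4 = 6.5
d_4 = 3
h_4 = 4.5
cx_5 = 10
cy_5 = 3.5
cz_5 = 3.5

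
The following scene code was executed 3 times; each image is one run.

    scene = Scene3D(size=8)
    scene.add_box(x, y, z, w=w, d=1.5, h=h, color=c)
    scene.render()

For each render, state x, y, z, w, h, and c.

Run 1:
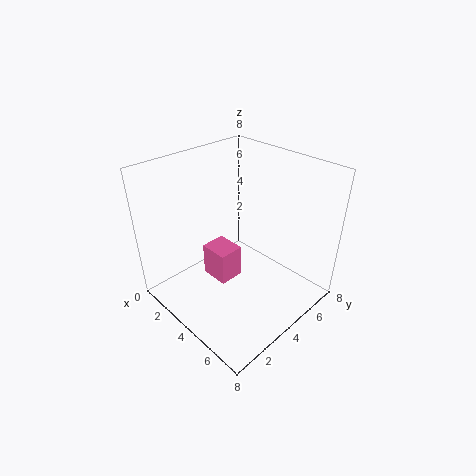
x = 1.75; y = 3.25; z = 0.75; w = 1.75; h = 2; c = 'hotpink'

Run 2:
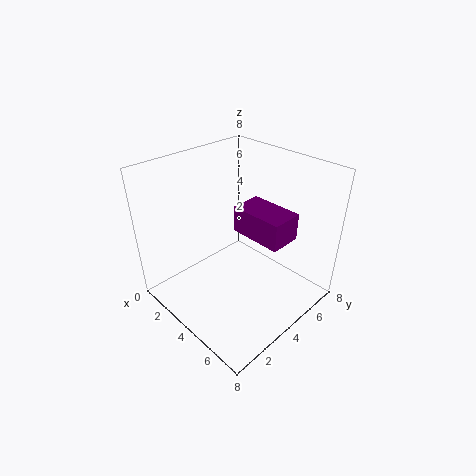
x = 5.25; y = 2.5; z = 5.75; w = 2.5; h = 1.25; c = 'purple'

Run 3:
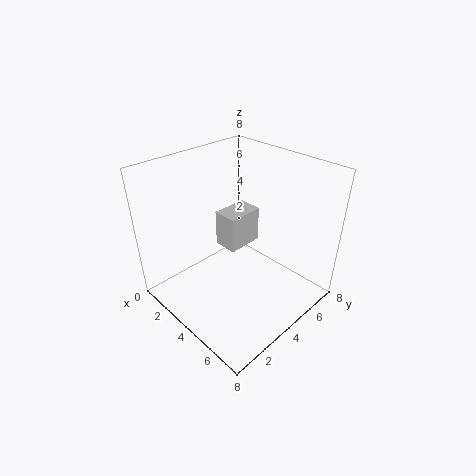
x = 5.75; y = 1; z = 6; w = 1; h = 1.5; c = 'lightgray'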